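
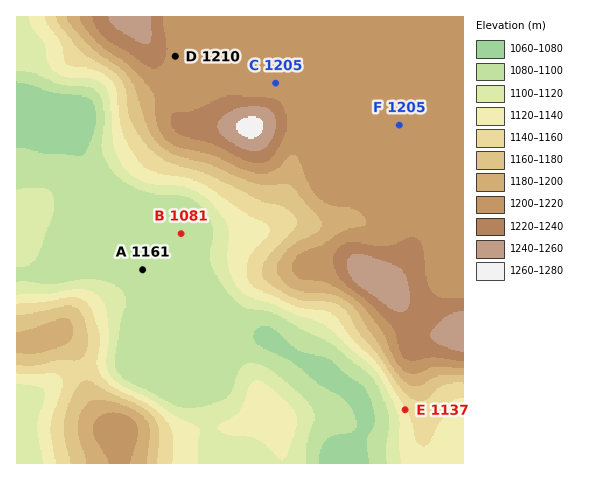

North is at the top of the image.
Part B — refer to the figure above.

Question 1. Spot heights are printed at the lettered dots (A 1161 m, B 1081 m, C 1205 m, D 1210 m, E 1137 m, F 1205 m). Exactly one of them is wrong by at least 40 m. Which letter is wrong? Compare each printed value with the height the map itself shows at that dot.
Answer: A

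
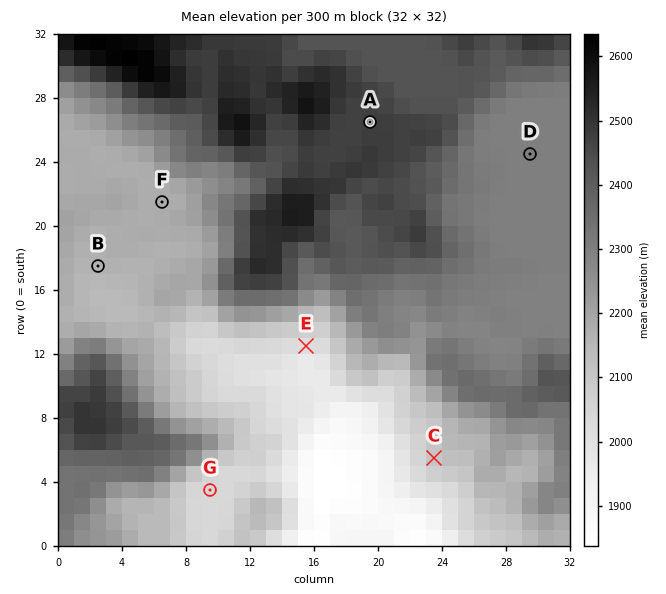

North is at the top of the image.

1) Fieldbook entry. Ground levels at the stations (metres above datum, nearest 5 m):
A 2480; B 2160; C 2105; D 2300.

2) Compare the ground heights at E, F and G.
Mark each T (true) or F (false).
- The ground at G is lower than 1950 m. F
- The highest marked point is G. F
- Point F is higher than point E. T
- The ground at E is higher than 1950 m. T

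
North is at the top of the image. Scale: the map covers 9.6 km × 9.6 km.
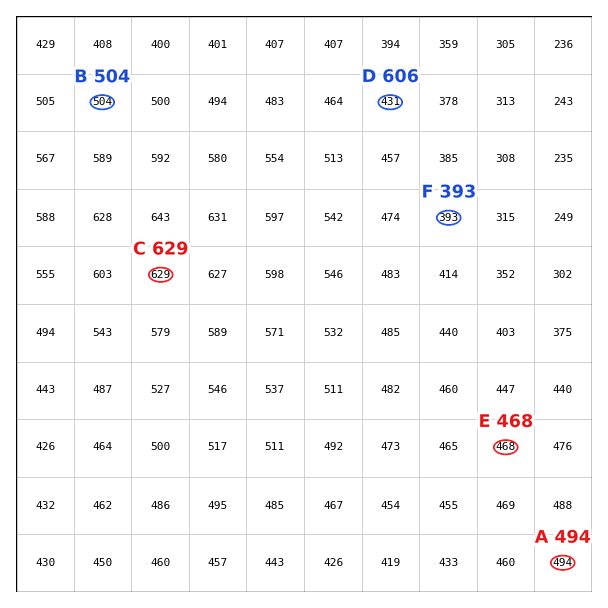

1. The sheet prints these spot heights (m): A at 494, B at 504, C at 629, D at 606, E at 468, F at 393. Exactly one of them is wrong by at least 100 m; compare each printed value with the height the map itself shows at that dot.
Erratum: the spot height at D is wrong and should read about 431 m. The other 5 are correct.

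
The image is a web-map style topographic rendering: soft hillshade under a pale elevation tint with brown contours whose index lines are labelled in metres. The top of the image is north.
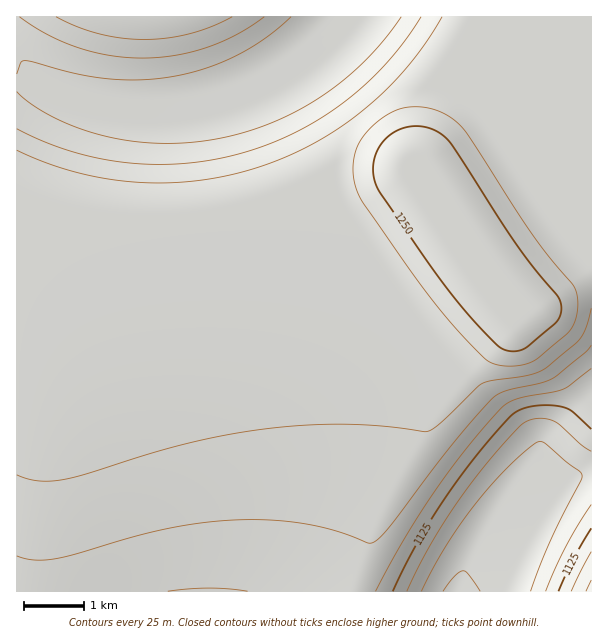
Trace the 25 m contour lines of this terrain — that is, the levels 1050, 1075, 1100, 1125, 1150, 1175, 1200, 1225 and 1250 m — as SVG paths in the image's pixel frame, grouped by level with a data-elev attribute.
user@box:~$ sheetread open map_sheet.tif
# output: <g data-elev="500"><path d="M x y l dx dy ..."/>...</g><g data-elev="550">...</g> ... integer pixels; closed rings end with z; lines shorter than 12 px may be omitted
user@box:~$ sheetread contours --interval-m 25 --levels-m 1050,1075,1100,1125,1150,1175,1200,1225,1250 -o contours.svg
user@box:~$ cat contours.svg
<g data-elev="1050"><path d="M443 591l12-15 4-4 5-1 5 4 11 16"/></g><g data-elev="1075"><path d="M421 591l25-45 31-44 36-40 20-17 7-4 6 3 20 17 14 10 2 6-31 62-20 52"/></g><g data-elev="1100"><path d="M407 591l22-44 27-43 33-44 33-36 14-5 9 0 7 1 8 5 21 19 10 7"/><path d="M591 505l-25 41-20 45"/></g><g data-elev="1125"><path d="M393 591l23-46 29-47 34-45 34-39 8-5 12-3 13-1 14 1 12 5 19 18"/><path d="M591 528l-17 30-16 33"/></g><g data-elev="1150"><path d="M168 591l41-3 39 3"/><path d="M376 591l28-52 30-47 32-43 35-41 8-6 9-3 46-10 27-21"/><path d="M591 552l-20 39"/><path d="M17 74l4-12 5-1 49 12 35 6 37 1 35-5 31-9 27-12 27-17 24-20"/><path d="M401 17l-17 23-19 21-21 19-22 16-23 14-25 12-26 9-28 7-28 4-28 1-29-1-27-5-26-8-26-10-23-14-16-13"/></g><g data-elev="1175"><path d="M591 580l-5 11"/><path d="M17 556l18 4 19-1 110-30 37-6 38-3 34 0 33 4 27 6 35 13 4 0 8-5 9-10 61-81 43-49 13-7 34-8 12-4 33-26 6-8"/><path d="M19 17l29 18 30 13 32 7 33 3 33-3 31-8 30-13 27-17"/><path d="M421 17l-16 24-19 22-20 21-22 18-24 17-26 14-27 12-27 9-28 6-29 4-28 0-29-1-28-5-29-7-26-10-26-12"/></g><g data-elev="1200"><path d="M17 475l10 4 12 2 24-1 126-37 45-9 44-7 37-2 36-1 33 2 44 5 13-9 41-38 10-4 38-5 16-7 34-29 6-12 5-19"/><path d="M56 17l21 10 21 6 22 5 24 1 23-1 22-4 21-7 22-10"/><path d="M442 17l-17 27-18 24-21 22-23 20-22 17-27 16-29 14-28 11-29 7-31 6-30 2-32-1-30-3-30-7-30-10-28-12"/></g><g data-elev="1225"><path d="M497 365l18 1 16-4 8-4 28-24 6-9 4-11 1-14-2-10-4-6-23-27-18-24-61-95-10-13-14-11-17-6-18-1-15 3-12 7-10 8-10 10-6 11-4 10-1 12 1 12 4 12 6 12 41 59 35 46 43 48 6 5z"/></g><g data-elev="1250"><path d="M511 351l8 0 6-3 31-25 4-6 1-6-2-12-42-54-70-106-10-8-14-4-13 0-14 4-13 10-8 15-2 17 5 16 51 75 30 40 38 41 7 5z"/></g>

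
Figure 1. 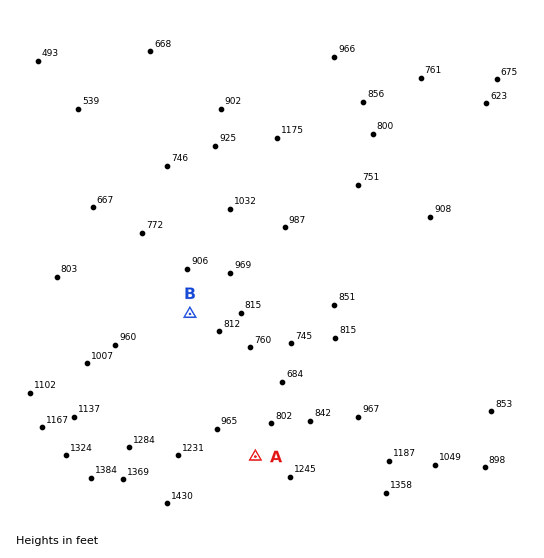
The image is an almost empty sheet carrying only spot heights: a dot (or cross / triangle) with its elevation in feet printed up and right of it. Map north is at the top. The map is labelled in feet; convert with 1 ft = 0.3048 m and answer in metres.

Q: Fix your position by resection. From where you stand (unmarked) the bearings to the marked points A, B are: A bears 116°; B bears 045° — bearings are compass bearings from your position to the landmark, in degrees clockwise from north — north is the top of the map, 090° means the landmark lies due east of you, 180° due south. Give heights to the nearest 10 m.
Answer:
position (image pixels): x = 116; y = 388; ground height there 310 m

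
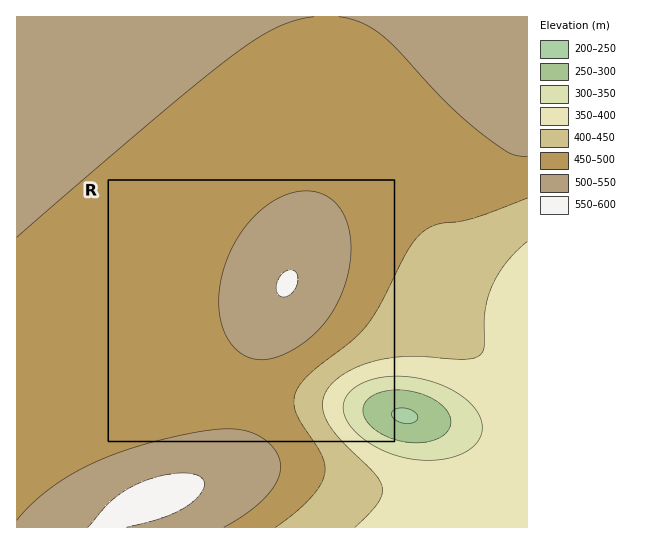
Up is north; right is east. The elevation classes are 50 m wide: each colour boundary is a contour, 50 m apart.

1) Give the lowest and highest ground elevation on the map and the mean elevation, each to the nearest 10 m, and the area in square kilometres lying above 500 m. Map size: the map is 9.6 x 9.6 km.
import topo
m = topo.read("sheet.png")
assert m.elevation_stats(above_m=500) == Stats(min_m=240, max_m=560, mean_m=470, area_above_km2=27.3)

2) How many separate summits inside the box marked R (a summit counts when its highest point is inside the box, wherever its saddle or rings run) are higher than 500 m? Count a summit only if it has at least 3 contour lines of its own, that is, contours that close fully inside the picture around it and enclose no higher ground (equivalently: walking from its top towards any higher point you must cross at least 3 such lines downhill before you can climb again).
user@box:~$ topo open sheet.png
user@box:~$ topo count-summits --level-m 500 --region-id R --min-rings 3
0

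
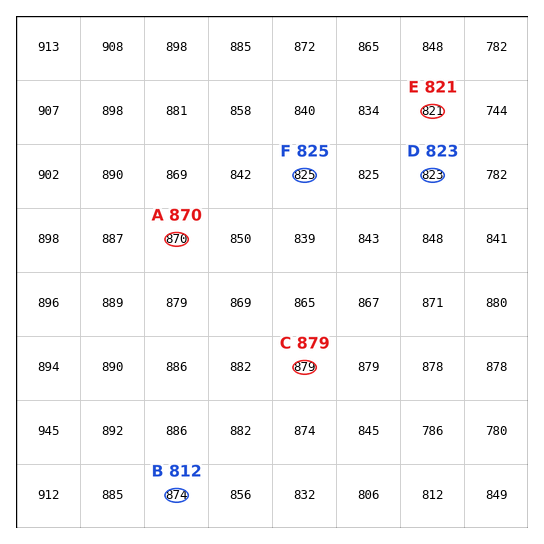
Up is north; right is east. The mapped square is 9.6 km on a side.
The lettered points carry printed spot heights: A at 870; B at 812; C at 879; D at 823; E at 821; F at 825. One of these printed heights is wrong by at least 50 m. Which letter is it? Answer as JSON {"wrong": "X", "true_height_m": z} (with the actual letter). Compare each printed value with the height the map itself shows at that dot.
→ {"wrong": "B", "true_height_m": 874}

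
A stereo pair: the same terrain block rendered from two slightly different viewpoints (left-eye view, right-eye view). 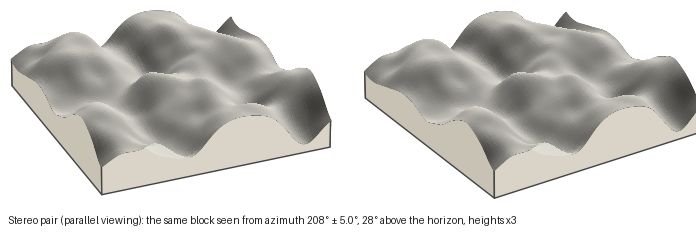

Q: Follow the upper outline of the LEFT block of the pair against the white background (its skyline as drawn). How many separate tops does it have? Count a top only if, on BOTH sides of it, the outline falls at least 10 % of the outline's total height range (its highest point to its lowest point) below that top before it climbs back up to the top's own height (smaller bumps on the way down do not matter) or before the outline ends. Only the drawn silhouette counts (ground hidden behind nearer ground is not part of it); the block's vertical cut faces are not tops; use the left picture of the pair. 3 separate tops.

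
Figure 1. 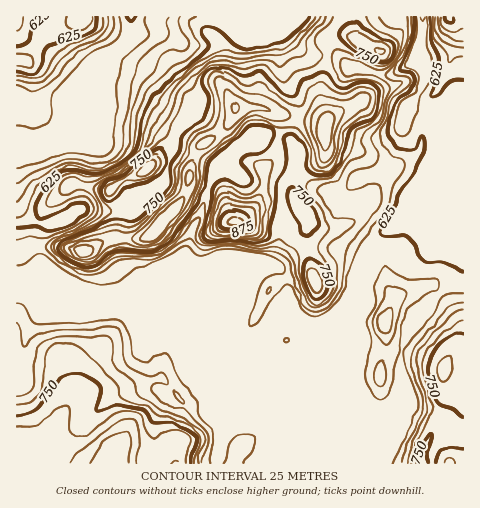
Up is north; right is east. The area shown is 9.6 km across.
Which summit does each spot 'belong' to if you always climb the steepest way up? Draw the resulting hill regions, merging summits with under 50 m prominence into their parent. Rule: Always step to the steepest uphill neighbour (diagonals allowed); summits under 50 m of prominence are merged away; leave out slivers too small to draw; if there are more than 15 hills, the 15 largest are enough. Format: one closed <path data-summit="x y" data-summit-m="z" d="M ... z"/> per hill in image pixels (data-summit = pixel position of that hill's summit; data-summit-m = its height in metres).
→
<path data-summit="116 463" data-summit-m="850" d="M367 264l-16 36-15 16-12 9-9 18-24 15-13 0-6-4-4-7-1-8-18 8-6 0-7-4-22 0-45-19-14-2-32-14-14-2-13 4-20 0-47-20-12-2-1 175 341 1 1-68-4-15 0-19 6-23-2-24 7-16z"/><path data-summit="235 222" data-summit-m="907" d="M412 104l-9 22-1 13-17 28-11 8-16 3-18 19-26-9-16-14-2-27-6-7-9-4-16-1-10 5-7 7-13 5-8 14-15 12-10 35-12 22-4 15-9 13-1 7 6 13 51 51 2 7 6 5 8 1 18-8 1 8 4 7 6 4 13 0 26-17 7-16-13 1-10-3-6-7-8-17 0-14-3-7-3-7-6-5 8-3 10-9 13-5 28 0 27 12 6-3 6-14 28-27 9-18 17-16 11-23 2-26-4-12-6-9-17-3z"/><path data-summit="154 231" data-summit-m="875" d="M232 16l-13 1 7 4-3 8-10 13-9 3-17 0-16-9-10-2-25-1 14 8 5 9 17 17 19 23 5 8-3 9-29-8-26-23-21-5-9-5-2-3-8 15 0 10 3 10 1 23 53 9 14 11 3 6-3 20-7 16-9 7-27 10-6 8 7 3-6 31 2 24 15 18 75 32 1-1-32-32-6-13 1-7 9-13 4-15 12-22 8-31 6-8 5-2 6-6 8-14 13-5 14-11 19 0 12 7-1-10 6-20-2-15-14-27-2-19-6-19z"/><path data-summit="451 463" data-summit-m="782" d="M463 112l-33 1 6 9 4 12-4 49 27 65-1 25-31 28-19 24-12 37 2 30-4 14 1 20-9 12-9-2-8-8-16-38 1 74 106-1z"/><path data-summit="325 131" data-summit-m="872" d="M251 16l-18 1 41 16 10 45 13 24 1 11-6 27 5 11 1 23 16 14 26 9 18-19 23-7 21-32 1-13 9-18 0-6 10-14 2-18-4-15-8 8-20 11-13 0-18-6-7 0-15-10-24-1-11-5-12-10-11-14z"/><path data-summit="384 322" data-summit-m="722" d="M435 168l-8 15-17 16-9 18-28 27-5 11-3 44-7 16 2 24-6 23 0 19 17 44 10 11 5 2 4 0 9-12-1-20 4-14-2-30 12-37 19-24 31-28 1-25-26-61z"/><path data-summit="81 18" data-summit-m="675" d="M131 16l-115 1 1 126 11 1 15-2 21-15 18-40 48-49 3-7z"/><path data-summit="84 251" data-summit-m="869" d="M122 208l-10 3-32-1-33 15-7-1-4 21 4 20 31 25 34 15 21 4 88 34 22 0-2-7-20-20-71-29-8-6-12-15-1-4-1-20 6-31z"/><path data-summit="381 52" data-summit-m="805" d="M421 16l-169 1 29 11 17 20 13 8 28 2 15 10 7 0 18 6 13 0 25-17 5-24z"/><path data-summit="147 168" data-summit-m="822" d="M103 121l-3 1-8 24 0 12-8 29-3 19-1 2-14 8 14-6 37 0 9-10 27-10 7-5 5-7 7-31-8-12-17-7-18-1z"/><path data-summit="315 281" data-summit-m="793" d="M334 249l-34 1-17 13-8 3 6 5 3 7 3 7 0 14 3 9 5 8 9 8 14 2 12-6 21-20 9-19 8-24-4 4-3 0z"/><path data-summit="449 18" data-summit-m="756" d="M463 16l-41 1 0 16-4 21 6 16 0 11-2 7-10 14 1 8 11 3 40-2z"/>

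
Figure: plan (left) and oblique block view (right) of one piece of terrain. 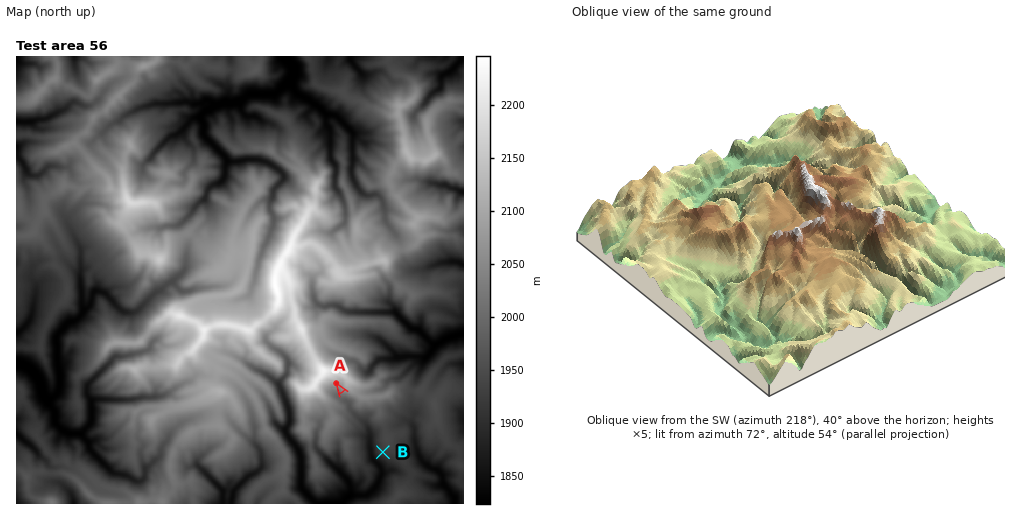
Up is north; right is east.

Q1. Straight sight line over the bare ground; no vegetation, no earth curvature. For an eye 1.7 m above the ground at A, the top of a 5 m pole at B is in view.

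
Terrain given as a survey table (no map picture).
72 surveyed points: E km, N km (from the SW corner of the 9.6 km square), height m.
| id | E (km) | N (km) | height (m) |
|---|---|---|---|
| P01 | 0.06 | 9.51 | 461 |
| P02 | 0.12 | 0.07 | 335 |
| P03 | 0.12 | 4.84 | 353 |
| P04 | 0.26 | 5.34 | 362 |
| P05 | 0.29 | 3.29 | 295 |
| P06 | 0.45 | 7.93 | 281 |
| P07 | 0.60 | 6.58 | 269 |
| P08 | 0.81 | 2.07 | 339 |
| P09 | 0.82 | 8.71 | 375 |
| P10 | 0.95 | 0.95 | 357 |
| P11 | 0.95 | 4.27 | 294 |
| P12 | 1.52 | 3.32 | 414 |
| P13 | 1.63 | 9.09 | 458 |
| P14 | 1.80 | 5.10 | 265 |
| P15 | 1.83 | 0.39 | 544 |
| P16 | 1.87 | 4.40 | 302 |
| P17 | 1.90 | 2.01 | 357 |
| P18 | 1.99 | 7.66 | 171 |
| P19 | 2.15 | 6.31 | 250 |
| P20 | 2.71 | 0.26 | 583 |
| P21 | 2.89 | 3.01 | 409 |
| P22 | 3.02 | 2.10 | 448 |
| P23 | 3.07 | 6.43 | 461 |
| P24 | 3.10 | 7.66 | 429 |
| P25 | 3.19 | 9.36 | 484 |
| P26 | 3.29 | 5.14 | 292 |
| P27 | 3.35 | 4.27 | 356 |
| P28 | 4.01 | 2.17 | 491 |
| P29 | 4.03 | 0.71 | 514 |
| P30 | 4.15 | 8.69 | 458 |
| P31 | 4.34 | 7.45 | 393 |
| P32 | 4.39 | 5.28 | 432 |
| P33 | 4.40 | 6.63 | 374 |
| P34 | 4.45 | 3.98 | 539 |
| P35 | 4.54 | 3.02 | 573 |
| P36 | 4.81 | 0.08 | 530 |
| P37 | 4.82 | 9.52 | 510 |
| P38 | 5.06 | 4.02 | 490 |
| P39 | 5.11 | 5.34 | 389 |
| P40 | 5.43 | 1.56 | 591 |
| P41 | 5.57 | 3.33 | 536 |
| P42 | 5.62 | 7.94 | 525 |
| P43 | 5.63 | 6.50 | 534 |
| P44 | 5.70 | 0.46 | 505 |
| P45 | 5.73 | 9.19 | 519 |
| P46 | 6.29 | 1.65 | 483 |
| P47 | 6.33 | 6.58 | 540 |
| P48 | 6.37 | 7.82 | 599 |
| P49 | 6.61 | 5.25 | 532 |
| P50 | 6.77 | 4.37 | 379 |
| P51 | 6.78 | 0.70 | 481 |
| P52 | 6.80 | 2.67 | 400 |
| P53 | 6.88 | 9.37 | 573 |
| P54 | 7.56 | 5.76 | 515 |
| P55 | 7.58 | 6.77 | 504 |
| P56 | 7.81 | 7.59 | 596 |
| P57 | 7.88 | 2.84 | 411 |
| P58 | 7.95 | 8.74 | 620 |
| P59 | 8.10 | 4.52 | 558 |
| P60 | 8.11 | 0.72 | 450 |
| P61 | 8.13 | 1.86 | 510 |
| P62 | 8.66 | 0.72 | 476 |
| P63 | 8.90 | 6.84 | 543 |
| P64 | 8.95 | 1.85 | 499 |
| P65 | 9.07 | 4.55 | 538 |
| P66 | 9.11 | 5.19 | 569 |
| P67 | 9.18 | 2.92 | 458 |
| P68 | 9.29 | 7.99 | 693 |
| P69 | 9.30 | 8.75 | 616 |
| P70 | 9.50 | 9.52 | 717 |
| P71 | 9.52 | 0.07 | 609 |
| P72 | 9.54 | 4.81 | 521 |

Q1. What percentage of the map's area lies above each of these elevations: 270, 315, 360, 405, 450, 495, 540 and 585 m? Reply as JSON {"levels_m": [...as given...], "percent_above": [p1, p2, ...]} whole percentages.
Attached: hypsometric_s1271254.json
{"levels_m": [270, 315, 360, 405, 450, 495, 540, 585], "percent_above": [96, 87, 78, 71, 57, 43, 21, 8]}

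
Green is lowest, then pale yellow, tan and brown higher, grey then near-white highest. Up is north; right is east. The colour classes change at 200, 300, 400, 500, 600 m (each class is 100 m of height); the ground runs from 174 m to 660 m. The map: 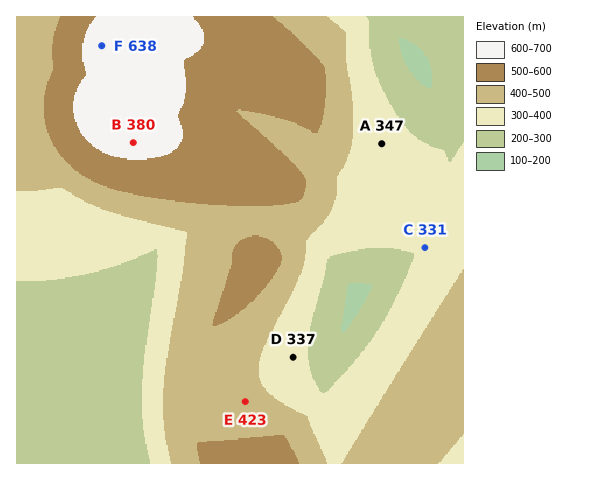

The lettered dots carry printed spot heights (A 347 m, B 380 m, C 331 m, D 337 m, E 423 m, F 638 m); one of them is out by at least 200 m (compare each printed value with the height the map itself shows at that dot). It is B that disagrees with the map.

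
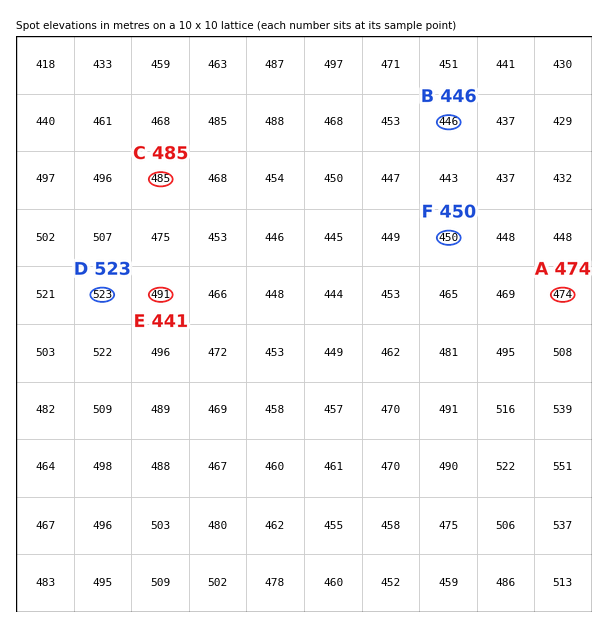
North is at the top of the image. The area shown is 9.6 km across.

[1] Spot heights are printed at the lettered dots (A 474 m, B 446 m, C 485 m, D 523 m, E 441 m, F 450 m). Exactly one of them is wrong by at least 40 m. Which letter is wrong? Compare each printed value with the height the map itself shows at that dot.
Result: E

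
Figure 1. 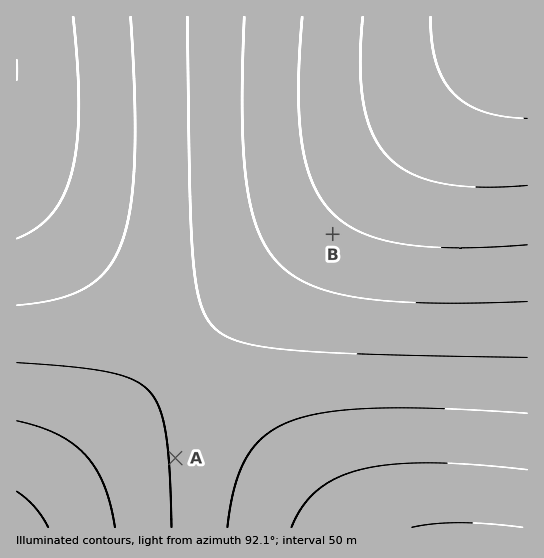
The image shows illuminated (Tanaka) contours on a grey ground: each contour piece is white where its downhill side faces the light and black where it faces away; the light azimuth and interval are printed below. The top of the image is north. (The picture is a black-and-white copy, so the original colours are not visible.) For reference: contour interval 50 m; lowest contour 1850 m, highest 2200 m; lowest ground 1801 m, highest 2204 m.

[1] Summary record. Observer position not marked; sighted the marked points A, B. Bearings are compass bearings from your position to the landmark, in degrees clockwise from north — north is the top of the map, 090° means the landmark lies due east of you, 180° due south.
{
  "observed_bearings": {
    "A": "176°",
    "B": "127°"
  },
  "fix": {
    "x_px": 150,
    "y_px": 96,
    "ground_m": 2090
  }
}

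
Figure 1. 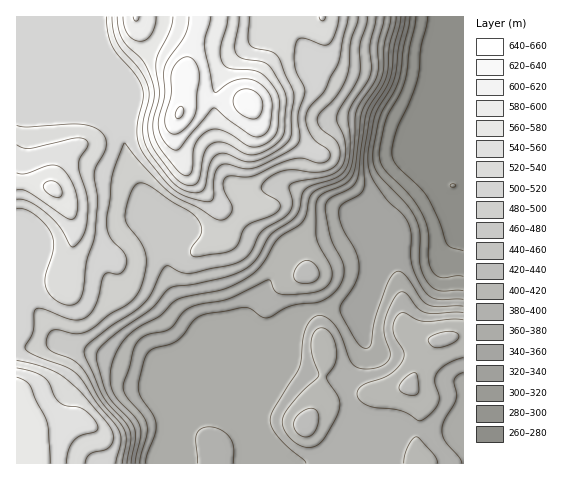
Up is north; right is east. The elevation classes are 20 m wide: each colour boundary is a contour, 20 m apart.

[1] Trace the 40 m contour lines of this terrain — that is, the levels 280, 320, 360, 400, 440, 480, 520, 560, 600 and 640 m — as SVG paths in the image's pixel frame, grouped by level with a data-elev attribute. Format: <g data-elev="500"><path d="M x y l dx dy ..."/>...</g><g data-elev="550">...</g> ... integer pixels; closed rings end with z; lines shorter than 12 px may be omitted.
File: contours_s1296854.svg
<g data-elev="280"><path d="M463 251l-11-3-5-4-8-24-11-23-9-10-22-21-5-11 0-9 5-17 13-28 7-21 4-32 7-31"/><path d="M451 187l4 0 0-2-4-1z"/></g><g data-elev="320"><path d="M463 291l-24 0-6-3-6-6-4-9-3-9 0-30-4-14-10-16-27-29-6-13 0-12 6-30 3-9 12-20 5-11 4-32 7-31"/></g><g data-elev="360"><path d="M463 306l-26 1-10-3-6-5-15-23-4-4-4-1-6 5-6 11-11 31-4 25-2 4-5 1-6-4-18-32 1-7 15-24 3-15-3-15-15-26-2-15 3-6 17-9 5-7 0-33 6-37 3-10 13-20 4-11 4-30 7-30"/></g><g data-elev="400"><path d="M140 463l7-29 0-9-4-10-17-19-3-10 11-37 5-9 9-6 21-5 13-16 8-6 39-8 38-19 4 1 5 11 9 3 31-3 9-4 5-5 2-7-1-7-11-23-4-9 0-35 3-5 3-3 25-11 6-9 3-12 5-47 4-10 13-20 4-9 2-31 7-28"/><path d="M438 463l-4-9-17-17-4 1-5 8-3 9-1 8"/><path d="M305 447l9 0 8-6 13-22 5-12-2-10-12-20 10-15 0-16-6-13-8-5-4 1-3 3-4 10 1 13 7 21-27 27-7 10-3 7 2 8 5 9 8 7z"/><path d="M463 320l-10-1-29 2-8-2-11-6-6 1-4 6-2 9 2 8 9 14-1 10-6 7-8 7-28 11-3 5 0 6 4 5 7 4 31 5 9 3 9 6 3 0 11-8 7-9 0-7-4-15 2-9 10-8 16-7"/></g><g data-elev="440"><path d="M131 463l4-24 0-9-5-10-17-17-7-11-9-31-1-6 2-5 19-17 34-24 20-21 52-10 14-5 11-6 9-9 14-23 20-14 6-6 3-7 2-14 3-5 8-4 22-7 9-6 4-8 2-11-2-40 4-9 15-21 3-8 1-8-1-22 6-28"/></g><g data-elev="480"><path d="M122 463l4-23-3-13-22-25-14-28-7-9-9-6-17-6-6-5-2-6 2-7 4-4 3-1 21 4 12-3 22-17 18-10 10-11 7-20 1-17-5-13-14-19-2-8 5-21 7-11 6-1 7 3 22 16 17 9 7 6 5 8 0 7-9 16-2 4 2 4 5 1 27-4 8-3 6-6 5-13 4-6 24-9 7-5 2-4-1-5-15-9-3-5 3-6 7-6 15-6 33 2 9-2 7-4 5-9-1-12-5-7-14-11-2-4-1-5 3-6 17-16 9-16 3-13 2-26 7-24"/></g><g data-elev="520"><path d="M85 463l2-5 3-4 15-4 6-5 2-8-4-11-28-34-19-16-20-9-25-7"/><path d="M17 208l8 1 10 6 11 10 6 10 2 7-1 8-8 29 1 7 2 6 6 7 8 5 8 1 6-2 4-3 3-7 4-31 8-25 3-36-4-28 2-7 9-16 1-11-3-5-5-4-14-5-14-1-43 3-10-2"/><path d="M106 17l2 16 4 13 6 9 18 20 7 14 0 10-5 20-1 12 1 10 4 10 21 28 11 11 14 7 20 5 3-1 2-2 1-24 3-7 4-3 7-1 17 5 10-1 30-15 13-9 2-7-2-22 7-24-10-24-1-12 2-12 2-3 4-2 20 7 6 0 4-4 3-7 4-17"/></g><g data-elev="560"><path d="M50 463l-2-33-2-11-10-19-6-15-5-4-8-4"/><path d="M17 190l5 0 6 2 40 27 5 0 3-4 2-12-3-13-6-13-8-9-5-3-6 0-24 9-9-1"/><path d="M117 17l1 11 4 11 5 7 17 16 9 22 1 14-6 28 3 18 6 10 18 24 7 5 8 3 5-2 4-3 5-28 3-6 4-3 6-2 7 1 20 10 11 2 9-3 9-6 7-6 4-7 2-37-3-8-10-17-8-8-22-4-5-3-2-3-1-8 4-28"/></g><g data-elev="600"><path d="M189 17l-1 10-3 8-16 24-4 8-1 8 1 21-7 24 1 10 3 9 6 7 7 4 5-2 34-40 17 14 22 14 6 1 5-2 6-9 2-17 0-10-5-9-9-8-9-3-11 0-9 4-13 9-2-1-10-45 1-8 6-21"/></g><g data-elev="640"><path d="M176 118l4 0 3-3 1-5-2-3-2-1-4 4-1 5z"/></g>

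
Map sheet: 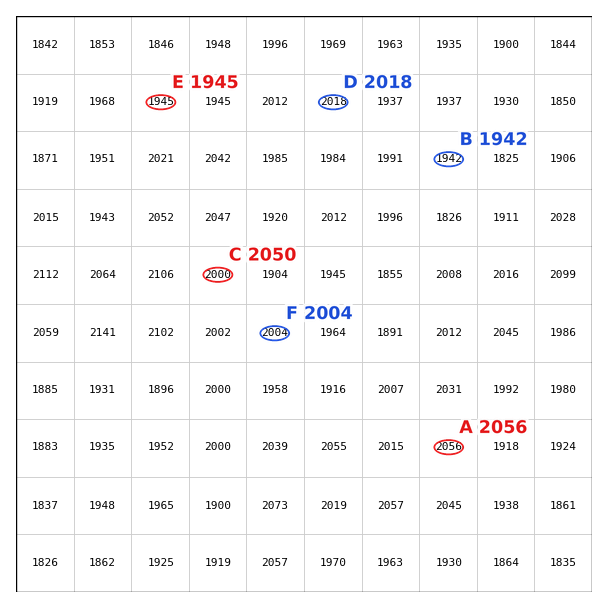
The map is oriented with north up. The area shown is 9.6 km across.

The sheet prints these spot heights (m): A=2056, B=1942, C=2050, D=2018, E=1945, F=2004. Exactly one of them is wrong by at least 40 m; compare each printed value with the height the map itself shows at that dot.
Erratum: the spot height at C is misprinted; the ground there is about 2000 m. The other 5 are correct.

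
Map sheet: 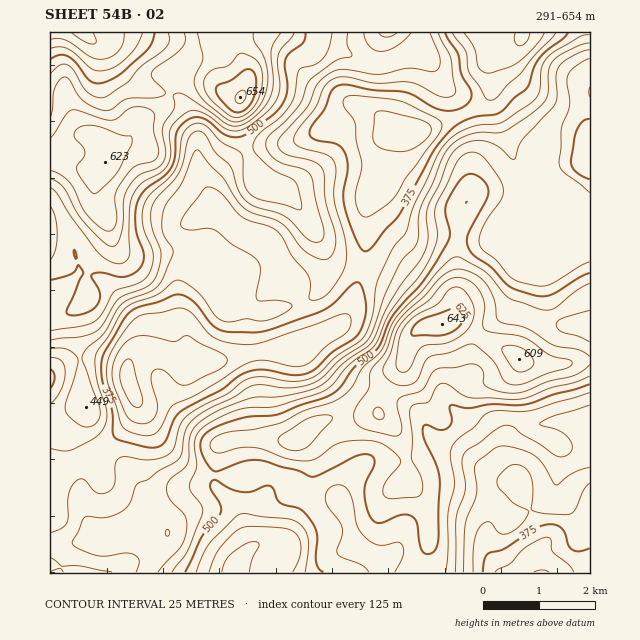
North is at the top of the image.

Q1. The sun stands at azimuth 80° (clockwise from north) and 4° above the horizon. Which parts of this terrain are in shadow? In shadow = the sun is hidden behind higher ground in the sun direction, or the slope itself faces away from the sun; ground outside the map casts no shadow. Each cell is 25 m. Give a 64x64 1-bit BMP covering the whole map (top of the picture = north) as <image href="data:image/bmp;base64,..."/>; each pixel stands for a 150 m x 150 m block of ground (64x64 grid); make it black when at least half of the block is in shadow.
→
<image width="64" height="64" href="data:image/bmp;base64,Qk0+AgAAAAAAAD4AAAAoAAAAQAAAAEAAAAABAAEAAAAAAAACAAATCwAAEwsAAAIAAAAAAAAA////AAAAAAAD//gAAMAAAAD/+AAAYAAIAD/4AABgABwAD/gAAHAAPAAH/AAMMAAccAf8AAwQAAjwA/wAHAAAAOAB+AA8AAAA4ATwADwAAADgDOAAPgAAYACEwAAEAABgAB/AAAAAAOAB/+AAAAAA4AH/4HAAAAHgAP/gcAEAAOAAf+AAAQAAAAB/4AAAAAAAAD/gAAAAAABwP+AADAAAAOA/4AAMAAAA4DjwAAABgADgef4/8AGAAOBx////gBwA4HP///+AfgDgYf///4B+AGAA////wDwAAAA////AOAAAAPP//8AAAAAD8H//4AAAAAfwH//wAAAAB/AP//AAAAAD8AP/+AAAIAHgAP/+AAAAAcAAP/4AAAAAAAAf/gAAAAAAAB/+AAAAAAAAD/4AAB4AAB4P/gAAPgAAfg/+AAB+AAH+D/4AAH4AA/wf/wAA/AAH/B//AAD4AD/4H/8AAPgAf4Af/wAA+AD/gA//AADwAP8AD/+AD/AAfwAP/4A/wAB/AAf/gH4AAH4AA/+AfgAAeAAB/4A+AAD4AAD/gD6AAPgAAH+AHsAB/AAAPwAOwAP8AAA+AATAg/wAAPwf7IAH/AAA/B/8gAf4AAB4H/yAB/AAHAAf/IHh4AAYAD/4gfDgAAAAH/gD8OAAAAAP+Af84AAAAAP4B//AAAAAAfwA/8AAAGAA/A=="/>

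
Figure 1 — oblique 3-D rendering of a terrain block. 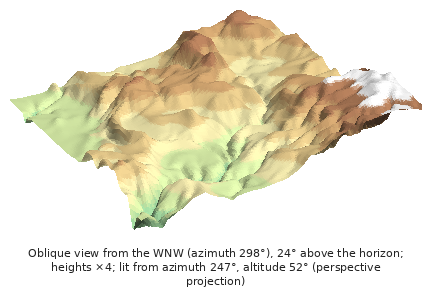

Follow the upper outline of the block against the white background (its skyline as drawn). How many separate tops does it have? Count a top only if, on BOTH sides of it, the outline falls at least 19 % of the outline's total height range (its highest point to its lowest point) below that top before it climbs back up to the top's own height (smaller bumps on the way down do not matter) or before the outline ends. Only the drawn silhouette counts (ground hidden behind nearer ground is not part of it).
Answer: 1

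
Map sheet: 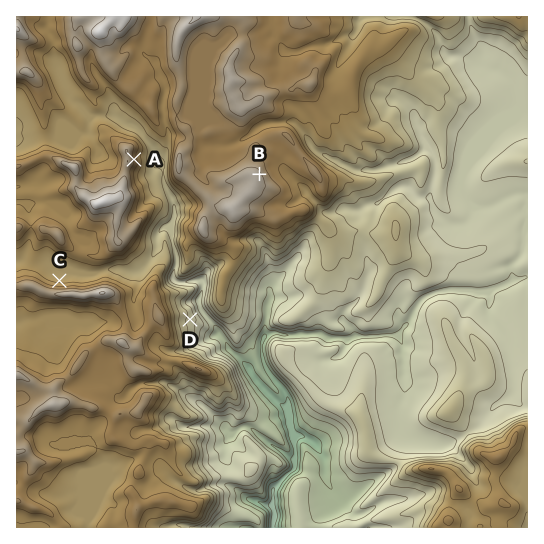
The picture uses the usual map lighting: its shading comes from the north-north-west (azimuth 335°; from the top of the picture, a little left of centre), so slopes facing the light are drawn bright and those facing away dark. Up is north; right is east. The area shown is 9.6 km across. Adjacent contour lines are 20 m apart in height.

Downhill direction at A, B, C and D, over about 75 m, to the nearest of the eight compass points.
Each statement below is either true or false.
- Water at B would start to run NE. true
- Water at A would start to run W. false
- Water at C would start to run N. true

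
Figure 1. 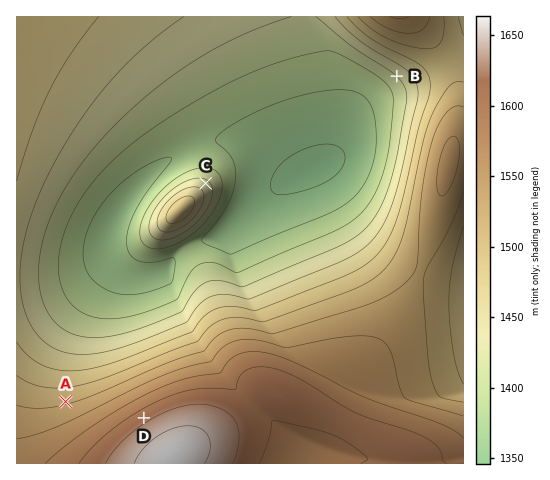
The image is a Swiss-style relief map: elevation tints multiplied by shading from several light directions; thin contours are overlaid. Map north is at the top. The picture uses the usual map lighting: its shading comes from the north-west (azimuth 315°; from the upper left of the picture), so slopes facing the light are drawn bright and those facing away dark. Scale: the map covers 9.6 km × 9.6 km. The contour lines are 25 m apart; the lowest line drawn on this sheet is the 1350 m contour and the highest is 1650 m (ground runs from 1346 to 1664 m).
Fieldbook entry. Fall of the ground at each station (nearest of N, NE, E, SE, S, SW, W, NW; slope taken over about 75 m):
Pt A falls N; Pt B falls SW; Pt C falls NE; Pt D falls NW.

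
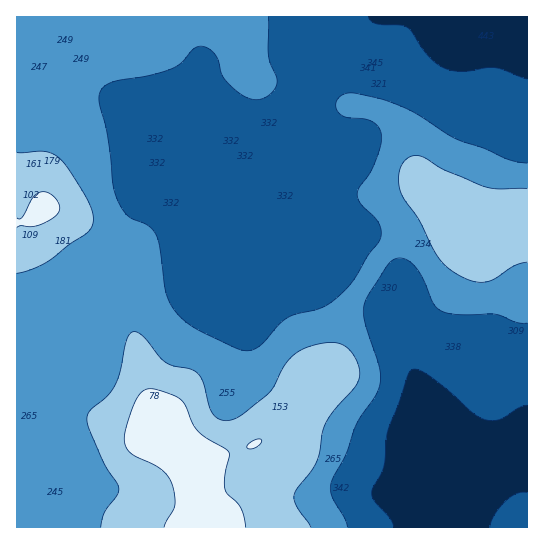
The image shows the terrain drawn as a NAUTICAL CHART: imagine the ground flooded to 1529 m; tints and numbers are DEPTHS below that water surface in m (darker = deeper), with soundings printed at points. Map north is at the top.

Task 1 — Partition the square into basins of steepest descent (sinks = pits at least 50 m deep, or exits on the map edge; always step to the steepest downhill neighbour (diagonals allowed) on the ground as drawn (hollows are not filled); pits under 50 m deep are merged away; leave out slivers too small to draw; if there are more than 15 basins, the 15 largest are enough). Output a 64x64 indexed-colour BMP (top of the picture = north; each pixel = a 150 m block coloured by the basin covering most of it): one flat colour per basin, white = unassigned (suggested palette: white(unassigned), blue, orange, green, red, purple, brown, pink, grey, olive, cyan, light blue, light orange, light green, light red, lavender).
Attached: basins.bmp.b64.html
<image width="64" height="64" href="data:image/bmp;base64,Qk12CAAAAAAAAHYAAAAoAAAAQAAAAEAAAAABAAQAAAAAAAAIAAATCwAAEwsAABAAAAAAAAAA////ALR3HwAOf/8ALKAsACgn1gC9Z5QAS1aMAMJ34wB/f38AIr28AM++FwDox64AeLv/AIrfmACWmP8A1bDFABERERERERERERERERESIiIiIiIiIiIiIiIiIiIiIiIiERERERERERERERERERIiIiIiIiIiIiIiIiIiIiIiIiIRERERERERERERERERIiIiIiIiIiIiIiIiIiIiIiIiIhERERERERERERERERIiIiIiIiIiIiIiIiIiIiIiIiIiEREREREREREREREREiIiIiIiIiIiIiIiIiIiIiIiIiIREREREREREREREREiIiIiIiIiIiIiIiIiIiIiIiIiIhEREREREREREREREiIiIiIiIiIiIiIiIiIiIiIiIiIiERERERERERERERESIiIiIiIiIiIiIiIiIiIiIiIiIiIRERERERERERERERIiIiIiIiIiIiIiIiIiIiIiIiIiIhERERERERERERERERESIiIiIiIiIiIiIiIiIiIiIiIiERERERERERERERERERERIiIiIiIiIiIiIiIiIiIiIiIRERERERERERERERERERERIiIiIiIiIiIiIiIiIiIiIhERERERERERERERERERERESIiIiIiIiIiIiIiIiIiIiEREREREREREREREREREREREiIiIiIiIiIiIiIiIiIiIRERERERERERERERERERERERIiIiIiIiIiIiIiIiIiIhERERERERERERERERERERERESIiIiIiIiIiIiIiIiIiEREREREREREREREREREREREREiIiIiIiIiIiIiIiIiIRERERERERERERERERERERERESIiIiIiIiIiIiIiIiIhEREREREREREREREREREREREREiIiIiIiIiIiIiIiIiERERERERERERERERERERERERERIiIiIiIiIiIiIiIiIRERERERERERERERERERERERERESIiIiIiIiIiIiIiIhERERERERERERERERERERERERERIiIiIiIiIiIiIiIiEREREREREREREREREREREREREREiIiIiIiIiIiIiIiIRERERERERERERERERERERERERESIiIiIiIiIiIiIiIhEREREREREREREREREREREREREREiIiIiIiIiIiIiIiERERERERERERERERERERERERERESIiIiIiIiIiIiIiIRERERERERERERERERERERERERERIiIiIiIiIiIiIiIhERERERERERERERERERERERERERESIiIiIiIiIiIiIiERERERERERERERERERERERERERERIiIiIiIiIiIiIiIRERERERERERERERERERERERERERESIiIiIiIiIiIiIhEREREREREREREREREREREREREREREiIiIiIiIiIiIiERERERERERERERERERERERERERERESIiIiIiIiIiIiIREREREREREREREREREREREREREREREiIiIiIiIiIiIhERERERERERERERERERERERERERERESIiIiIiIiIiIiEREREREREREREREREREREREREREREREiIiIiIiERIiIREREREREREREREREREREREREREREREREiIiIiERERIhERERERERERERERERERERERERERERERERIiIiERERESERERERERERERERERERERERERERERERERERIiERERERERERERERERERERERERERERERERERERERERERERERERERERERERERERERERERERERERERERERERERERERERERERERERERERERERERERERERERERERERERERERERERERERERERERERERERERERERERERERERERERERERERERERERERERERERERERERERERERERERERERERERERERERERERERERERERERERERERERERERERERERERERERERERERERERERERERERERERERERERERERERERERERERERERERERERERERERERERERERERERERERERERERERERERERERERERERERERERERERERERERERERERERERERERERERERERERERERERERERERERERERERERERERERERERERERERERERERERERERERERERERERERERERERERERERERERERERERERERERERERERERERERERERERERERERERERERERERERERERERERERERERERERERERERERERERERERERERERERERERERERERERERERERERERERERERERERERERERERERERERERERERERERERERERERERERERERERERERERERERERERERERERERERERERERERERERERERERERERERERERERERERERERERERERERERERERERERERERERERERERERERERERERERERERERERERERERERERERERERERERERERERERERERERERERERERERERERERERERERERERERERERERERERERERERERERERERERERERERERERERERERERERERERERERERERERERERERERERERERERERERERERERERERERERERERERERERERERERERERERERERERERERERERERERERERERERERERERERERERERERERERERERERERERERERERERERERERERERERERERERERERERERERERERERERERERERERERERERERERERERERERERERERERERERERERERERERERERERERERERERERERERERERERERERERERERERERERERERER"/>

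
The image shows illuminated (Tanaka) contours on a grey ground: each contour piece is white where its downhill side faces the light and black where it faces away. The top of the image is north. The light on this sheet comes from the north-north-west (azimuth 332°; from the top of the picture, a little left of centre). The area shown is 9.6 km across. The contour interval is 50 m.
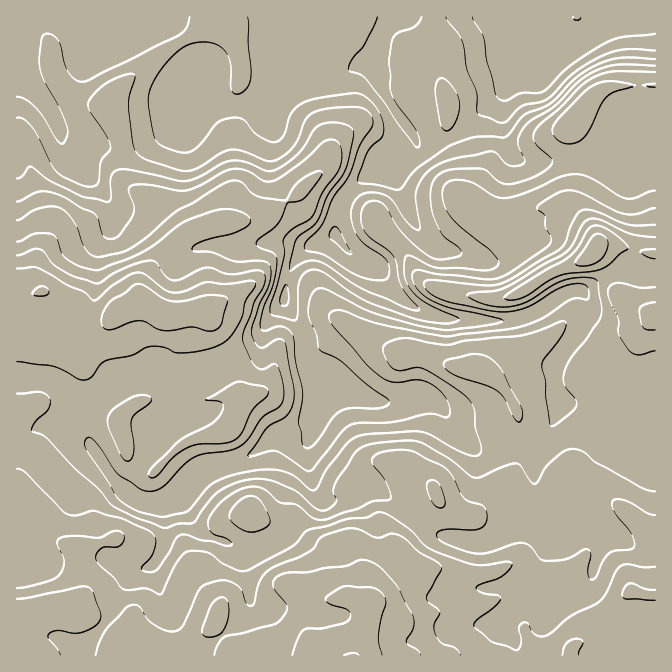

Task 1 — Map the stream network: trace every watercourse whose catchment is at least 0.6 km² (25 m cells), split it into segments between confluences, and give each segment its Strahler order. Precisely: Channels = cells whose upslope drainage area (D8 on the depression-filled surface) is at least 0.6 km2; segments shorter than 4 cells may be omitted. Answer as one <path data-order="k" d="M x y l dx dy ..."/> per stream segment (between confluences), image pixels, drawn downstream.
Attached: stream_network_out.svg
<path data-order="1" d="M74 647l4 5 0 3"/><path data-order="1" d="M452 628l12 0 1-1 12 0 1-2 19 0 3-1 0-2 12-12 2 0 8-6 3-2 3 0 2-2 7 0 2 2 5 0 1 2 4 0 3 1 7-3 8 0 10-5 13-13 0-4 2-2 0-4 2-2 0-5 3-5 0-4 3-6 0-18-8-9"/><path data-order="1" d="M310 614l-3 0-2-2-7 0-1-2-33 0-7-3-7-7 0-26-1-2 0-17-9-8"/><path data-order="1" d="M160 595l0-3-1-2 0-5-2-1 0-6-2-1 0-13"/><path data-order="1" d="M460 588l28 0 2-1 8 0 2-2 5 0 2-1 3 0 8-7 2 0 32-32 2-3 0-12-12-12"/><path data-order="1" d="M142 568l5 0 8-4"/><path data-order="2" d="M155 564l10-20 0-42"/><path data-order="1" d="M24 560l-7 0"/><path data-order="2" d="M240 547l-8-2-8-5-5 0-7-3-3 0-4-3-1 0-14-14-5-10-3-3-2-4 0-10"/><path data-order="1" d="M268 544l-6 3-22 0"/><path data-order="1" d="M457 540l11 2 2 2 15 0 2-2 3 0 7-4 5-4 2 0 26-29"/><path data-order="1" d="M602 530l-10-5"/><path data-order="2" d="M592 525l-2-1-3 0-5-6-40 0"/><path data-order="2" d="M542 518l-7 0-5-3 0-10"/><path data-order="2" d="M530 505l0-5 4-7 0-25 1-1 0-4 2-3 7-8 3-7 0-5 2-2 0-6 3-5 0-4 2-1 0-4 3-6 0-4-2-1 0-17"/><path data-order="3" d="M165 502l9-4 6-5"/><path data-order="1" d="M317 498l0-3-2-3"/><path data-order="2" d="M347 497l-3 0-2 1-20 0-7-6"/><path data-order="3" d="M180 493l0-1 2 0 20-20 10-5 3 0 5-4 5 0 2-1 7 0 1-2 4 0 1-2 4 0 6-3 5-5 2 0 15-15 6-3 6 0 1-2 9 0 1-2 3 0 14-13 0-5 2-2"/><path data-order="2" d="M315 492l-1-4 0-5-2-1 0-7-2-2 0-11-2-2 0-20 6-10 0-22"/><path data-order="2" d="M125 490l9 8 6 4 5 0 2 1 15 0 3-1"/><path data-order="1" d="M364 490l-6 0-11 7"/><path data-order="1" d="M142 458l0 5-17 17 0 10"/><path data-order="1" d="M465 443l-10-10 0-1-3-4-2-3 0-3-5-10-17-17-16 0-7 3-3 0-2 2-28 0-10-5-4 0-8-5-20 0-2 2-6 0-8-9"/><path data-order="2" d="M87 425l0 12 5 10 3 3 3 7 4 3 0 2 10 13 0 2 13 13"/><path data-order="1" d="M85 420l0 3 2 2"/><path data-order="3" d="M314 408l0-25"/><path data-order="1" d="M589 398l-4 2-20 0-10-10"/><path data-order="2" d="M555 390l0-25 5-10 4-3 0-2 6-7 0-1 9-10 1-5 4-4 5-10 0-11-2-4-8-8"/><path data-order="3" d="M314 383l-4-6 0-5-3-7-2-8-1-2 0-22-4-6-8-10 0-2-5-7 0-26"/><path data-order="1" d="M187 378l-27 0-1-1-9 0-3-2-2 2-5 0-2 1-8 2-23 12-20 20 0 13"/><path data-order="1" d="M264 328l4-6 0-2 14-13 0-17 5-8"/><path data-order="1" d="M68 322l6 0 1-2 3 0 4-2 8-8 2-3 0-4 2-1 0-47 6-8 0-2 7-7 3-6 0-9 2-1 0-15-5-7 0-2-13-13 0-2-6-5 0-1-21-22-3-7 0-3-2-2 0-6-4-7 0-3-10-20-11-14 0-1-17-17-3-7"/><path data-order="2" d="M579 290l-7 0-2 2-3 0-7 3-3 3-2 0-3 4-2 0-5 5-5 1-3 4-3 1-4 0-5 4-11 1-2 2-58 0-2-2-8 0-7-3-5 0-2-2-3 0-17-8-5-5-1 0-16-15-3-7-35-38-6-13 0-4-4-5 0-15"/><path data-order="3" d="M287 282l1-9 6-10 18-18 3-2"/><path data-order="1" d="M609 275l-7 3-5 5-2 0-6 5-9 0-1 2"/><path data-order="1" d="M192 250l7-3 6 0 2-2 50 0 1-2 57 0"/><path data-order="1" d="M522 250l-7 5-7 3-3 0-1 2-26 0-4-3-4 0-2-2-4 0-2-2-5 0-2-1-10 0-1-2-6 0-20-20 0-2-3-3-10-20 0-3-3-5 0-4-5-8 0-3-2-2 0-5"/><path data-order="3" d="M315 243l2 0 3-3 2-5 3-3 3-9 4-3 3-7 0-3 2-3 3-4"/><path data-order="3" d="M340 203l4-6 20-20 3 0 1-2 27 0"/><path data-order="3" d="M395 175l17-17 0-1 3-4 2-3 0-8-3-7-6-5-4-10-7-7 0-1-5-5 0-2-7-8-7-14 0-3-1-2 0-33"/><path data-order="1" d="M637 163l3-8 5-5"/><path data-order="1" d="M522 160l-5-2-3-3-7-7 0-3-2-2 0-55 15-26 0-15 7-9 0-3 1-2 0-16"/><path data-order="2" d="M645 150l10 0"/><path data-order="1" d="M627 145l3 2 5 0 2 1 7 0 1 2"/><path data-order="1" d="M187 140l0-7"/><path data-order="2" d="M187 133l23-23 7-3 13 0"/><path data-order="1" d="M274 122l-2-2 0-18"/><path data-order="2" d="M230 107l32 0 6-4 6-5 1 0"/><path data-order="3" d="M275 98l10-10 2 0 7-5 3 0 1-1 7 0 2-2 10 0"/><path data-order="1" d="M17 93l0-25"/><path data-order="1" d="M209 85l21 22"/><path data-order="3" d="M317 80l10 0 1-2 7 0 7-3 3-3 2 0 7-5 13 0 0-5 5-5 3-7 0-3 2-2"/><path data-order="2" d="M17 68l0-20"/><path data-order="1" d="M307 65l1 2 0 3 2 3 7 7"/><path data-order="1" d="M542 47l0-2-8-8 0-2"/><path data-order="1" d="M545 47l-11-12"/><path data-order="4" d="M377 45l8-17 9-10 3-1"/><path data-order="1" d="M98 38l0-21"/><path data-order="2" d="M534 35l-2-2 0-10-2-1 0-5-2 0"/><path data-order="1" d="M110 17l-12 0"/>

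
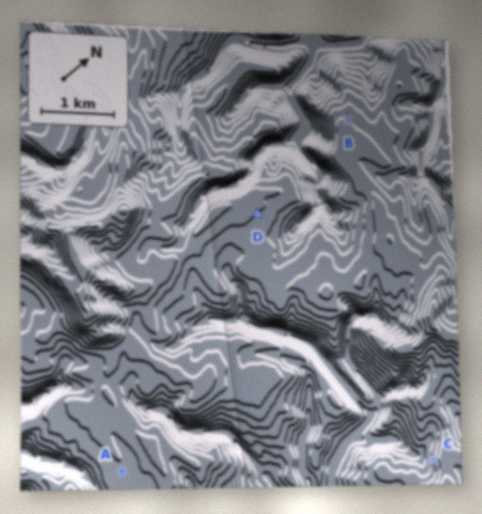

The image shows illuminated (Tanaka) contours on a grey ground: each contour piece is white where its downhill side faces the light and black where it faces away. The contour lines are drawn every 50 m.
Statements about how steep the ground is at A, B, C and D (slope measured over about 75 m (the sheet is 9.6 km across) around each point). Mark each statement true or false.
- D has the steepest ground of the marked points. false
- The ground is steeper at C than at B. true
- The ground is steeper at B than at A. true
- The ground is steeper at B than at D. true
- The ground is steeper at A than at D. false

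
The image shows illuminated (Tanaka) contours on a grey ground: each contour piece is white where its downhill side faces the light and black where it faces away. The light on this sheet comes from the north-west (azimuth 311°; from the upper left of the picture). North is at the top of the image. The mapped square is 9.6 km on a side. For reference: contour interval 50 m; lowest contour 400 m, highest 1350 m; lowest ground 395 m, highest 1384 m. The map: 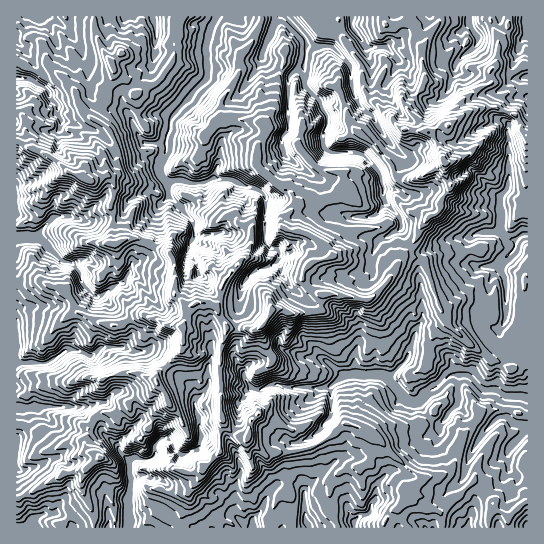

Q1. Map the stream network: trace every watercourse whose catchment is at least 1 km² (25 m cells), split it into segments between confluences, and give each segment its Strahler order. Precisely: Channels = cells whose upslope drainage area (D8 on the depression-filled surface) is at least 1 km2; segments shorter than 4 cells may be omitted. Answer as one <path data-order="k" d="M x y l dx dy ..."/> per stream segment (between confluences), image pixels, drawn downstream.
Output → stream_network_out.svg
<path data-order="1" d="M239 519l7 7 8 0 0 1"/><path data-order="1" d="M369 514l-2 1-5 0-3 2-4 4 0 4-1 2"/><path data-order="1" d="M305 495l0 24 1 2 0 2 3 4 1 0"/><path data-order="2" d="M130 465l0 12 1 1 0 7-1 1 0 8-1 1 0 32"/><path data-order="1" d="M121 451l0 2 6 6 2 0 0 4 1 2"/><path data-order="1" d="M513 445l12-12 2-7"/><path data-order="1" d="M441 427l1-5 5-5 2-4 8-8 1-3 0-25 3-2"/><path data-order="1" d="M489 427l9-9 3-1 5 0 3 1 8 7 6 0 2 1 2 0"/><path data-order="1" d="M69 407l-52 0"/><path data-order="1" d="M331 398l0-12"/><path data-order="1" d="M199 397l-5 5 1 8 4 8 0 11 2 1 0 12-2 1 0 4-1 3-3 1-4 0-4 3-5 1-8-6-3-7-2-3-3-1-4 0-7 7 0 10-2 3-3 1-17-1-3 4 0 3"/><path data-order="1" d="M253 389l2 1 6 0 9-5 11 0 5 2 41 0 2-1 2 0"/><path data-order="2" d="M331 386l6-5 4-2 5-4"/><path data-order="2" d="M389 381l20 20 2 1 7 0 3-1 10-11 7-3 11-10 2-2 10 0"/><path data-order="2" d="M346 375l37 0 6 6"/><path data-order="2" d="M461 375l6 0 3 2 12 12 3 1 13 0 8 7 16 0 1 1 4 0"/><path data-order="1" d="M323 359l7 4 12 12 4 0"/><path data-order="1" d="M17 351l0 11"/><path data-order="1" d="M122 347l-20 0-9 8-6 0-10-5-11 0-12 9-8 4-29 0 0-1"/><path data-order="1" d="M415 331l-1 8-4 10 0 4-4 8-17 17 0 3"/><path data-order="1" d="M505 322l0-3 1-1 0-35-1-1 0-5-3-3 0-12 1-3 11-10 1-3 0-5 2-2"/><path data-order="1" d="M127 275l-5 8-5 2-18 12-4 0-13-14-3-12-8-8-9-2-21-22-3 0-3-2"/><path data-order="1" d="M263 269l14-7 2-4 0-5-2-4-6 0-6-8 0-26 1-1 0-16-5-7-10-4-8-1-12-7-20 0-8 4-14 0-6-2-10 0-2 1-4 0"/><path data-order="1" d="M371 258l6-13 0-3 2-3 4-2 4 0 14-8 0-10-2-2-13-14-1-2"/><path data-order="2" d="M517 239l4-4 2-1 4 0"/><path data-order="1" d="M194 238l1-5-1-2 0-8-1-2-24-26"/><path data-order="2" d="M35 237l-18 0"/><path data-order="2" d="M502 234l7 5 8 0"/><path data-order="1" d="M486 233l15 0 1 1"/><path data-order="1" d="M54 218l-1 0-14 13-2 6-2 0"/><path data-order="1" d="M375 215l10-10 0-4"/><path data-order="1" d="M162 203l7-6 0-2"/><path data-order="2" d="M385 201l0-3-2-1 0-11-1-1-1-10-4-6-15-15-4 0-1-1-26 0-8-7 0-13 4-7 0-11-5-6-1-7-15-15-1-2 0-20"/><path data-order="2" d="M169 195l0-12-2 0 0-1"/><path data-order="2" d="M167 182l-6-7 0-2-2-2 0-5 3-4 0-3 4-8 0-13 4-8 0-9 8-10 0-1 8-8 4-7 17-17 0-24-1-1 0-7 1-1 2-12 4-10 2-2 0-4"/><path data-order="1" d="M283 153l0-4-1-2 0-9 7-8 0-52 6-8 6-3 2 0 2-2"/><path data-order="1" d="M509 143l0 42-2 1 0 3-6 8 0 34 1 3"/><path data-order="1" d="M377 123l-3-5-16-15 0-2-4-6 0-2-1-2 0-5-2-1 0-18-1-2-17-18-3-1-21 0-3-4"/><path data-order="1" d="M61 119l-4-6 1-3 0-4-8-8-1-7-4-4-7-2-7-6-2 0-2-1-10 0"/><path data-order="1" d="M455 67l2-5 8-8 8-5 4-4 0-3 1-1 0-6-5-5-3-5 0-8"/><path data-order="2" d="M305 65l0-6 1-1 0-16"/><path data-order="1" d="M262 57l0-4 9-19 2-7 4-8 2-2 6 0"/><path data-order="1" d="M386 47l-19 0-14-18-2-3 0-9"/><path data-order="2" d="M306 42l0-3-4-4 0-1-17-17"/><path data-order="1" d="M59 23l-8-6-17 0"/>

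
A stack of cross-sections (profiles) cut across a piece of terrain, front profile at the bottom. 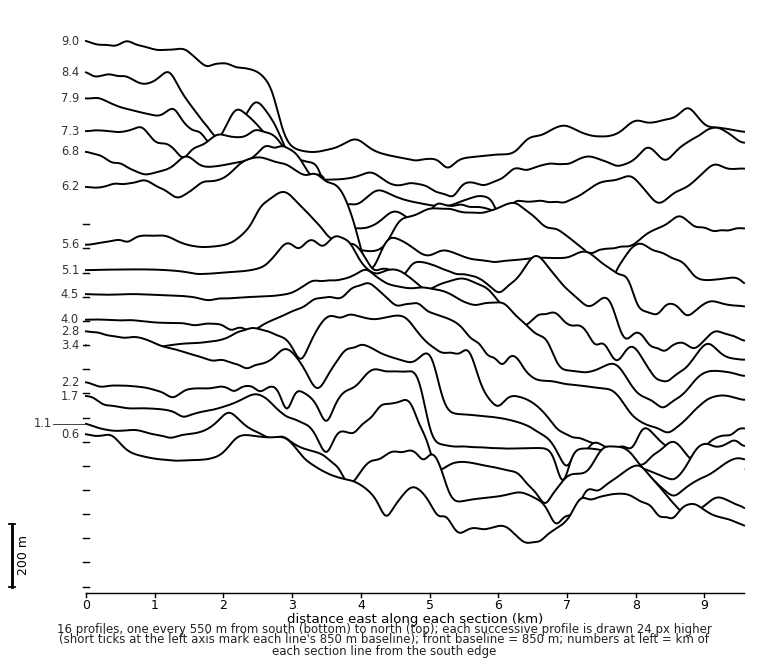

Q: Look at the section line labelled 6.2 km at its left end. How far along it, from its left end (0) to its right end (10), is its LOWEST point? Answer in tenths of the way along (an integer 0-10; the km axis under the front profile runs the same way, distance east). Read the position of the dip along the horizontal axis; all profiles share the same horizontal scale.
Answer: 9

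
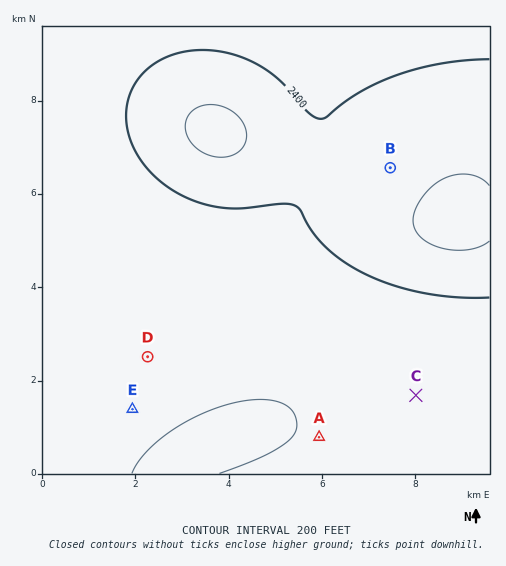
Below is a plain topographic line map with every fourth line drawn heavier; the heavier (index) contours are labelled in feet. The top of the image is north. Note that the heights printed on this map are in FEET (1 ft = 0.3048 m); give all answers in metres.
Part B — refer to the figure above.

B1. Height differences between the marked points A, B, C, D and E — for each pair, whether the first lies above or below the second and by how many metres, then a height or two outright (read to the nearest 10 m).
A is below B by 80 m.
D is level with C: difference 0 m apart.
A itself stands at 690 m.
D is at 710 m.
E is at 700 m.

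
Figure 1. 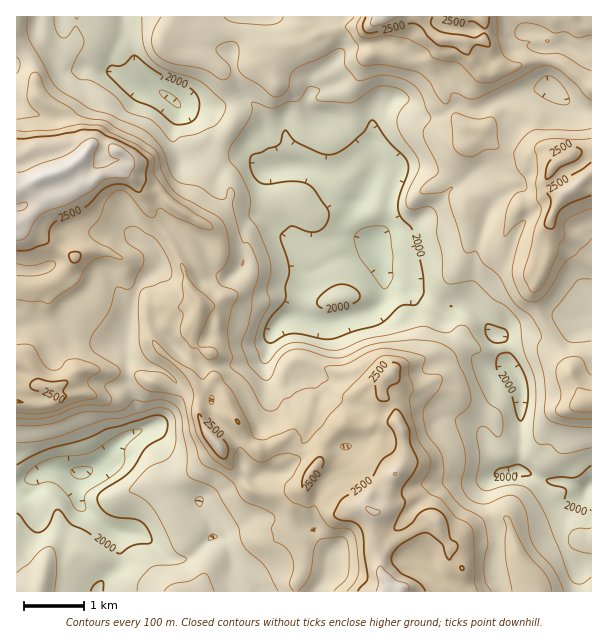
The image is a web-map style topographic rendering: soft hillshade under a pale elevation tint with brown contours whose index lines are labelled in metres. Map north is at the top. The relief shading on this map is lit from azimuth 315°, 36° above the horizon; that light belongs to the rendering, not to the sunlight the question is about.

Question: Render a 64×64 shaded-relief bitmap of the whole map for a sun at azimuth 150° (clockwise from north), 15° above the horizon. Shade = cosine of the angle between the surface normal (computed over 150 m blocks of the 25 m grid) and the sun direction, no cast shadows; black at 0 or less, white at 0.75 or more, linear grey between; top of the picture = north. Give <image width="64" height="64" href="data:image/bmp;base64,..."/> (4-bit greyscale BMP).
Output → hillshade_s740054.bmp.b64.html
<image width="64" height="64" href="data:image/bmp;base64,Qk12CAAAAAAAAHYAAAAoAAAAQAAAAEAAAAABAAQAAAAAAAAIAAATCwAAEwsAABAAAAAAAAAAAAAAABEREQAiIiIAMzMzAERERABVVVUAZmZmAHd3dwCIiIgAmZmZAKqqqgC7u7sAzMzMAN3d3QDu7u4A////ABFJh3iFIiMhABJFZUZ2UzinIAAAMgAjRomGZVRWZlQgETiHeIdBEiEAATVlRWVTNplBAAAiACNGeahlRFVVVTEhFod3iGMRIQAAFHZVZlQ0iWMAACMiNEZomXVFVDRWVDEEdmd3ZCERIzEDZmZ3ZUV4dBABNnZmRVaJhUVTI1d2QgFVRUQzEQE1ZiE1Vnd2VXiWIANIqYdlZ4mFNEM0VndSADQzMyEAEkVnYyNEVmZlaKphA1WKmHZWiHU0VVVVVVMQJCIzRUM0RWZ2RDM0VWZWrbU1dkaIh1RodUVnZUMzRDEkITaJh2VVVmZVRDNFZ3Z7ymeZY0VmQjVlVnd1QRE0QzQhNpqodVVVVVVWZlV5lkWIdoqVESMxASNFd2UxACIzNEI1eZh2VVVVVWiZh3mmISNEV4cwAjEAABNVVVMQIhIjMQAld3ZWeHZUV4h2aKcxAANGd1ICQyAAATRFZlJTESMgAAAkVVaJqGVEQzIlqUIQAEepdURWUwAAAkRXmJYyNDEAAAAjNGiZiGMzIQB7dCIAFau6h4mXQAADaHiry4Znh0EAAAERJHmrhol1EAmmQyEAWruYiamYdUWKqau93LvMpjEAABASV72nm6hhAoZDIiAWiId4mZq5d3iaq6zu7c3LYgAAABI2mqdnmHQAVlMiMiVUVmeHd4hWZnmru97u3N22EAAAEjVFlyE2dSFIdlMzR1RFVndmZjV2d5q7vN3d3e2TAAABMxSIMABFQTepdlRndUVWd3d1I2iJmt7u3c3e7/6lEAAhNoZjABRSEmdVVFZ3ZWeId3URabzd7///7d////2DACNFVWQhAkMAEzNDNoiHiahmdQAmnN7Lzv///u7u/8ggFTRFZDIRMxATRGVHmpiKqFRmAAAVmnd3nO7bmavO2kElM0ZTIiEjEBRUZ3iaqIiHQ1YQAAASRWVXiHd2eJu4VDZTRUMTMhIgADRomHiYd3ZUVSACIhA0MQN5mqhkNGZkNENEMQNUMzMQADioVFZmZlVFMRI1MlQwACaId0ISV1QzREMgAFZUIAAAA3h1NFZndlVCIRJVVUMQABIjMkd2NGd3ZUEAFDEAAAAABGZUVomYdkMxADUjVUIBIjMzV2M1VYh2YwAAAAAAAAAAAkRGiYh1MzIAAgJWVEVmZTFFRWdiZ4mFAAAAAAAAAAAAASVmREMiMyEAIkVVVniHMSNmV5Z4mrkgAAAAAAAAAAAAA1VVMiNFRDJVVVVmeJhBJGU2qYmazZIBIzIQAAAAABABRnhjNFVVVHd3dlZ4mFI1VTOaiZm+2VVniHUwABEBQxE2eHdmZmZmeImXVWeIYiREQ2iKqZvcl2eaupYQAiJFREZ3eJqYd2aImaqGVnhzEiI0JEeamJqGREaJmFEBIkeHdmZmnduHZmZ3mrhmeIQAACMSIkipiHZDIjVmUiMjSJmHZlRq7ah3MiNoqnZomDAAM0RTFJqodlQzNEVCNENGipd2QkbNuYhEMie8p3iadBI1h5lDeZh2ZUREREM0QzNol3YxFI3KmZmXRJzKh3mHRDZ3m5VXh3ZmVEREQzRDM0eHdkACa9uYzLpzN6l0NXdVRmZ5llZmZmZmZVVDNEMzNXVWUQFJu5jcunMCREM0ZmRWZ3iGVmZmZmZnZUM0REM0ZTViAVi6mKupdURFVWZnZWeId3VWZmZ3dniYZDRDRDRlI2QAWamIeaqpd3h3dndWiIdmdUZ3d3iIeKqVRUM0NXYiVxAaqohHrN3KmYdniHh2MjV2V3d3d3hlaJZYhTRFZzE3YAbMu0R7ze3JmGeIdTEAFYh2Z3ZmZ3Q0ZSfKZDRnYRR0Ac3dhlaKzuy5iIhhABIkeGVVVVVWdjJEAYumMkZ1ECMxfd14hlV77/2ph0ABIyRmUyIzRFZ4Y0QAB5dCJFZSECEWuyR5l1WN/tqWMhE0M0VCEAEjRWh1RBAARmUzRFUwFAA4AANol0WKqqdUIjRCNWQxETRVVnZFQAAleHVERFAGYQEyAAFpc0VoiXZDNFRGiHZmZ3d2d2VTEjV5qGZUUwJ4QUVDEAWWRCElZlREV3eJmYiIiZd2ZmZERWiqh1MjECVlABIhAFUAAAFERFRZqHd3d3d4iIZmZlVERnmHUgAAAAAAAAAAAAAAAjEAJEi7hmZmZVZ4h2VVVDM0V4ZTAAAAAAAAAAAAAAACMAABJJuodmZlVWeHVEMzMjM0ZlQhAAAAABIQAAAAAAEgAAABaamYd3dmd4dCEiMzIiElVUMyEREUZlMQAAIQASIREiI2iryYiZmZl1IAJFZDVCNEMzMzRSRlIQEiMyESNVRFZlZ5vsl4mavKdSI0V3aKhkMzMzRoE1MQEjIiNEVod2eJiIicyoZVat26hlRVd4vdqGVURWUBRDMzMiRneJqpiImZh3ipl2ZXvdy5dlVmet/+yYd3YgA1VVRFVniau8uYd3d2Z5qoZmet3MqYiHd3i97tyoZCETVnd3h3d4mrqodVRFZnm8uFRZzLuoirqIdmZ6u5dDRkRmZ4iYd2Z5h2ZVUzRVeJrLgySJh3doq5iJYxJFUyRJVXZWZ4hlQ0Z2VWd1M0RWeJu2NGZneIiYd4l1MzRUVlllZUVWeGQwFGZmZ3ZDIjNFeKhZ3bqXdlRDWHdUVXeIiXVVVVZ4dCACVlVlVDIRE0REVAPP/rllRWVYmHZmeIiJlVZVVmdkMQFFVVVDIRACRDMyAF3/y3VYqZqYeIiIl3"/>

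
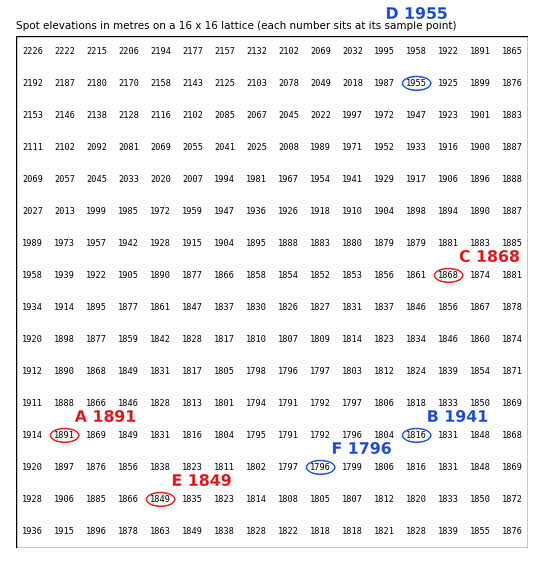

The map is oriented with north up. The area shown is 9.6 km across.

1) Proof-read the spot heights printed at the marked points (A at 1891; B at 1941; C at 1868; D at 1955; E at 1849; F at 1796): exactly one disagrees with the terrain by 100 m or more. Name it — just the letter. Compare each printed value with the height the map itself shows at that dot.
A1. B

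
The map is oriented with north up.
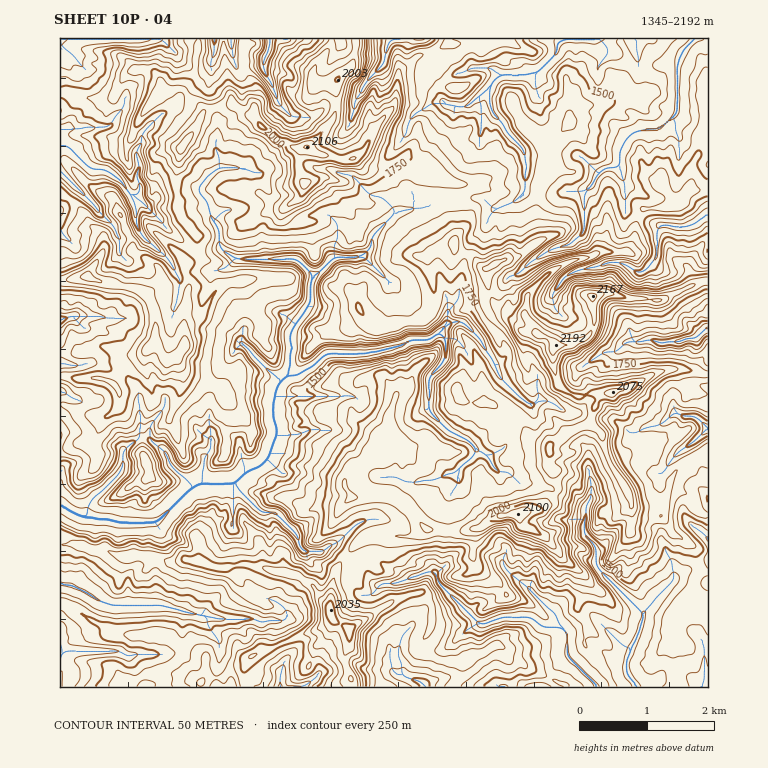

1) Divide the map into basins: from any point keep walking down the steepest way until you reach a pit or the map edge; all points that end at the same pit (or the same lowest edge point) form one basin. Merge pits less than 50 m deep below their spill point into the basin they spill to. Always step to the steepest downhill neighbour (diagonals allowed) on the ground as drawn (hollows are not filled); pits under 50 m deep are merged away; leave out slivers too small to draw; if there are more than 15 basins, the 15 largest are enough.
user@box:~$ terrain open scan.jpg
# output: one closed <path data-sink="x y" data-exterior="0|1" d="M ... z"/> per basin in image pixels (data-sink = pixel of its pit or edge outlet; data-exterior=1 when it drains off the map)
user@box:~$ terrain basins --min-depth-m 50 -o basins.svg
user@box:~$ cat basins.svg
<path data-sink="60 506" data-exterior="1" d="M233 104l-26 5-6 6-6 16-14 16-3 14-2 12 2 37 3 8 15 17 0 17-6 8-5 2 0 9 5 12-7 42 2 22-10 11-6 3-6-4-2-5-8-8-12 10-15 2-6 8-1 12-5 6 6 14-1 10-5 6-8 5-10 0-31-12-5 1 0 139 14-1 20 6 10-1 12 7 29 0 24 6 15-3 15 2 15 6 15 0 12-3 24 3 13 5 21 4 10 7 11 14 9 8 3-8 0-12 5-17 15-20 14-13 17-1 24 3 10-3 7-6 37 4 10-4 8 0 22-13 17 0 24-7 16-18-3-16-7-9 2-18 17-15 21-7 4-6 3-15 7-10-13-1-11 4-14-7-6-6-5-17 0-18 2-2-2-5-16-8-12-17-10 2-8-9-9-3-9-14-2-24-4-1-10-12-12-3-6-4-2-5 4-9-2-50-4-5-7-1-24-17-11-5-6 0-16 10-12 2-9-4-10-8-15 3-7-3-13-2-14-8-12 1-32-20-10-14-8-1z"/><path data-sink="637 687" data-exterior="1" d="M591 424l-24 8-17 15-2 18 7 9 3 16-16 18-22 5-1 5 4 9 21 8 25 29 16 13 0 8-7 19 0 6 10 16-3 20 20 25 7 16 64 0-1-31-4-10-1-25 5-9 20-17 0-15 7-10-9-24-19-11-14-20-13 2-15-6-3-17-17-25-7-16-3-18z"/><path data-sink="593 39" data-exterior="1" d="M665 38l-216 0-2 5-13 11-17 3-18 14-5 34-20 24-7 17-10 12 13 9 10 2 17-7 6-5 6 0 11 5 24 17 7 1 4 5 0 42 2 2-4 15 2 5 6 4 12 3 10 12 5 0 19-10 15-3 19-16-5-24 2-25 12-22 1-27 17-16 4-15 7-4 20-2 9-3 32 0 6-13 0-27 6-7 11-8z"/><path data-sink="682 53" data-exterior="0" d="M708 38l-41 0-4 8-11 8-6 7 0 27-6 13-32 0-9 3-20 2-7 4-4 15-17 16-1 27-12 22-2 25 5 24-19 16-15 3-20 11 2 24 5 10 13 7 5 7 6 2 8-3-2-5 5-18 21-21 19-11 17-3 15-7 26 0 7-11 2-17 7-14 22-2 12-3 10-9 5-10 0-17 8-17 0-12 7-20-2-24 3-3z"/><path data-sink="62 146" data-exterior="0" d="M143 69l-13 3-11 13-4 10-6 4-17 0-23-7-9 1 0 100 12 8 13 14 3 8 11 8 4 6 0 13-15 26 11 6 37 7 11 7 9 24-2 25 7 7 2 5 6 4 6-3 10-11-2-22 3-29 4-10-5-15 0-9 5-2 6-8 0-17-15-17-3-8-2-37 5-26 14-16 8-21-21-21-20 2-3-13-6-6z"/><path data-sink="71 585" data-exterior="0" d="M74 544l-14 2 0 56 11 4 18 14 17 7 10 6 5 2 41 0 10 3 10 9 19 7 6 5-3 20 20-2 7-7 12-3 10-12 61-23 18-11-2-16-10-8-11-14-15-9-16-2-32-8-17 3-15 0-15-6-12-2-18 3-24-6-29 0-12-7-10 1z"/><path data-sink="596 687" data-exterior="1" d="M518 515l-17 0-26 14-3 26 2 6 4 8 23 16 5 10-21 15-9 1-17 14-27-2-4 11-7 9 0 5 8 7 10 5 24 2 10-7 8-1 10-7 7-2 8 6 0 3 6 6 8 2 8 7 36 15 2 3 45 0 1-4-3-7-24-30 3-20-10-16 0-6 7-19 0-8-16-13-25-29-21-8z"/><path data-sink="708 215" data-exterior="1" d="M708 189l-19 2-12 13-5 2-29 3-7 14-2 17-7 11-26 0-15 7-17 3-19 11-21 21-3 10-2 12 12 18 11 5 9 8 15-2 13-5 6-6 4-6-2-29 4-3 17-1 15 5 34 1 25-13 14-5 7 0z"/><path data-sink="708 328" data-exterior="1" d="M708 282l-7 0-14 5-25 13-34-1-15-5-12 0-8 3 1 30-4 6-6 6-13 5-10 0-8 5 0 18 5 17 11 9 14 4 6-4 24 0 5-3 7 0 25-15 15-5 24 0 19 5z"/><path data-sink="708 428" data-exterior="1" d="M677 370l-12 0-15 5-25 15-7 0-5 3-10 0-4 5-7 15-2 10 12 12 3 18 7 16 17 25 3 17 15 6 10 0 4-3 9-32 6-12 15-11 17-7 0-56-17-6-8-8z"/><path data-sink="270 39" data-exterior="1" d="M331 38l-87 1 0 29 10 19 0 28 9 13 32 20 14-1 21-23 5-9 2-8-2-26-8 3-11 0-3-3 0-10 17-23z"/><path data-sink="60 687" data-exterior="1" d="M62 603l-2 1 0 83 63 0 2-5 8 0 10-6 15-2 16 0 10 5 15 3 4-2 4-21-6-5-19-7-10-9-10-3-41 0-5-2z"/><path data-sink="425 687" data-exterior="1" d="M422 593l-13 1-17 7-24 17-14 7-5 6 0 17-4 5 0 12 9 22 99 0 7-11 3-13-24-3-10-5-8-7 2-9 8-12 0-22z"/><path data-sink="419 39" data-exterior="1" d="M447 38l-91 0-2 23-19 20 0 16 2 1-2 17-5 9-22 23 13 8 13 2 7 3 13-2 7-5 6-7 7-17 20-24 5-34 18-14 17-3 10-7 4-4z"/><path data-sink="60 39" data-exterior="1" d="M197 38l-137 0 0 54 32 7 17 0 6-4 7-15 8-8 8-3 15 3 8 9 1 10 22-2 7-9 4-9 0-11 3-9z"/>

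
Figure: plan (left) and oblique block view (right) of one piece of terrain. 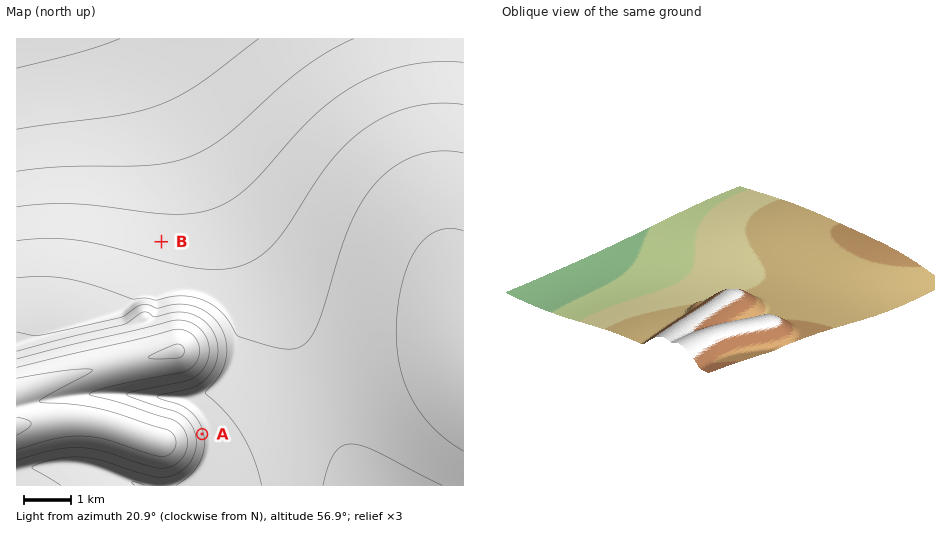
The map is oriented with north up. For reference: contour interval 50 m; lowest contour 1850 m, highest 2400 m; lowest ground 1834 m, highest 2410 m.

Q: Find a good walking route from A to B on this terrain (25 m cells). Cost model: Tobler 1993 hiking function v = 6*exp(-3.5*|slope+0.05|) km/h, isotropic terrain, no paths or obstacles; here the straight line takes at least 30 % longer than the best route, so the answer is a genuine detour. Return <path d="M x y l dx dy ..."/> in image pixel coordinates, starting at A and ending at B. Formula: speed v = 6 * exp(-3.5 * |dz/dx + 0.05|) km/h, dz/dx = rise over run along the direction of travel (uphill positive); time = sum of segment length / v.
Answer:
<path d="M202 434l0-21 27-54 0-29-11-21-19-20-11-21-27-26"/>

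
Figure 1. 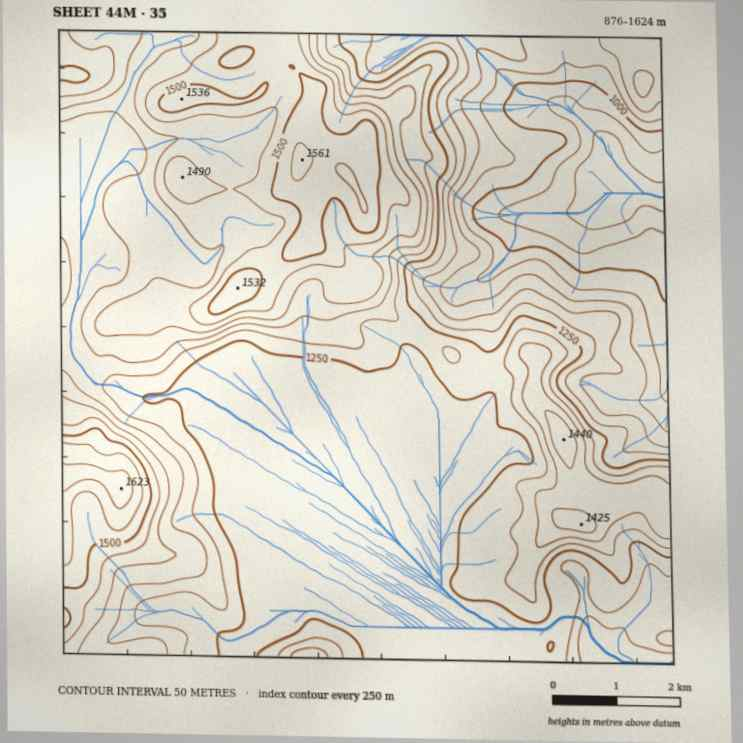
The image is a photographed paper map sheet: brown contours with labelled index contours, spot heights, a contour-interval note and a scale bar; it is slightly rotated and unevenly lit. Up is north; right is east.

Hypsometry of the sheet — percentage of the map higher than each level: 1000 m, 93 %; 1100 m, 87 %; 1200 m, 78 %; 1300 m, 43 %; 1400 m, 23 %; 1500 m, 7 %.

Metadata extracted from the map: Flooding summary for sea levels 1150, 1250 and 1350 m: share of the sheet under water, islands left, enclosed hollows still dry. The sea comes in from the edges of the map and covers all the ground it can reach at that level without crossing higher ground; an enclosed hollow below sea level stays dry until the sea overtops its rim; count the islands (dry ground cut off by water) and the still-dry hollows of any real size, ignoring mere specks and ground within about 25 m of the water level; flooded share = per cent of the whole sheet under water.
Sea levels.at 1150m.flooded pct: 18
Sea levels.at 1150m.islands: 0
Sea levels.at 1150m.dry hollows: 0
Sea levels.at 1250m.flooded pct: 47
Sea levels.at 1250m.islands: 0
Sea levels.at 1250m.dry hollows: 0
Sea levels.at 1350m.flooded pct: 67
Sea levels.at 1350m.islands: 0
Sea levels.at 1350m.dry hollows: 0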